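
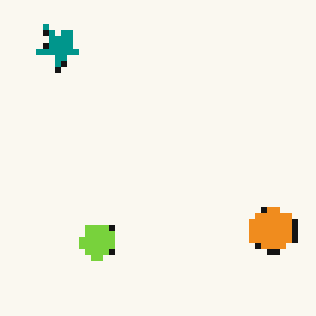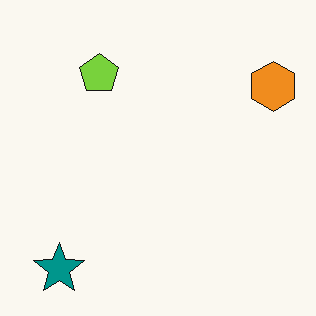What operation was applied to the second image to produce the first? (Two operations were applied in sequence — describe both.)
The image was flipped vertically (top ↔ bottom), then pixelated into visible square blocks.

The teal star is in the bottom-left of the second image and the top-left of the first — shapes on opposite sides of the horizontal midline have swapped in a mirror flip. Shapes are reduced to large square blocks; fine edges and outlines are lost — a downscale-then-upscale (mosaic) effect.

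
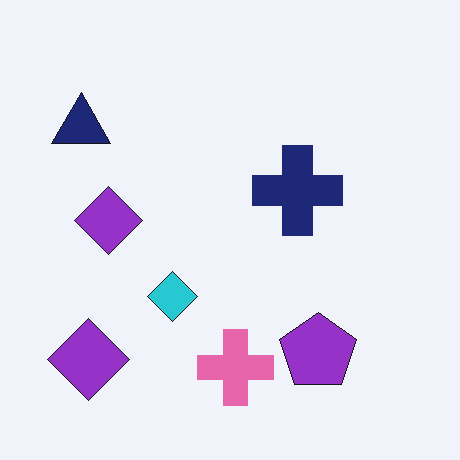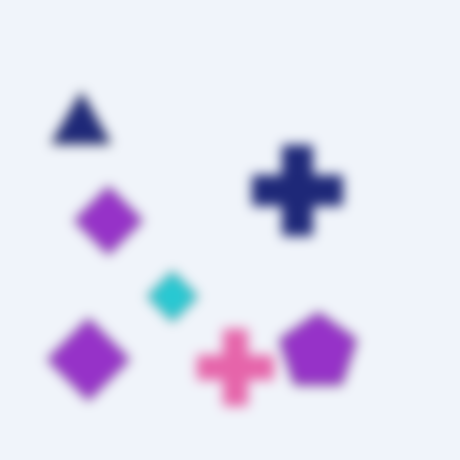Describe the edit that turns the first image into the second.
The second image is the first heavily blurred.

Shape edges and outlines are uniformly softened across the whole image.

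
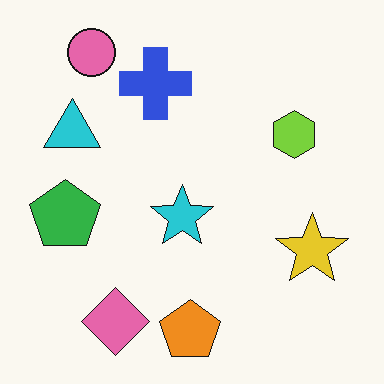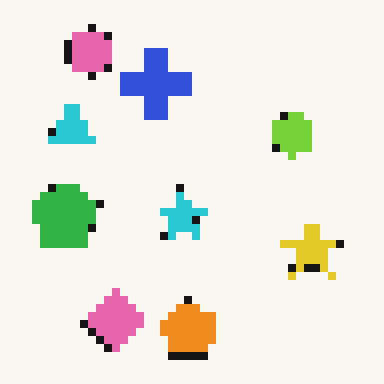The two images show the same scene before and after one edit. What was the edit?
This is the original image pixelated into visible square blocks.

Shapes are reduced to large square blocks; fine edges and outlines are lost — a downscale-then-upscale (mosaic) effect.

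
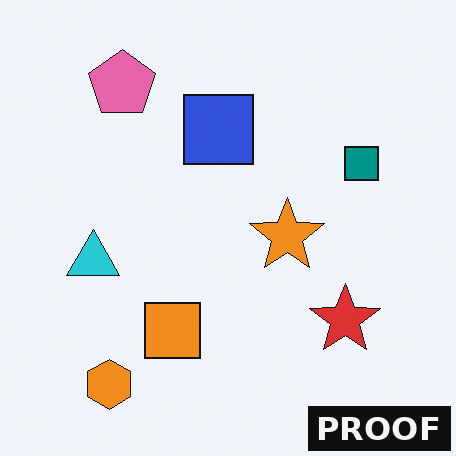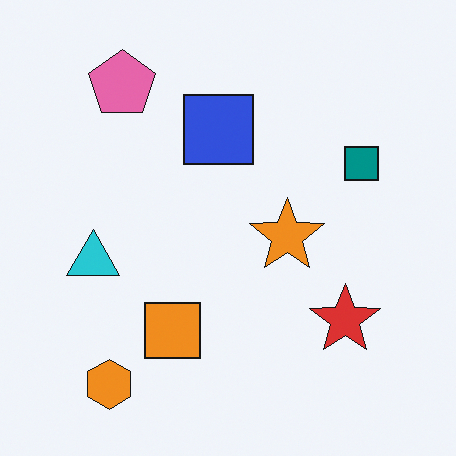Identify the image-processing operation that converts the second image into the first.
The transformation is: watermarked with the text "PROOF" in the lower-right corner.

A dark label reading "PROOF" appears in the lower-right corner.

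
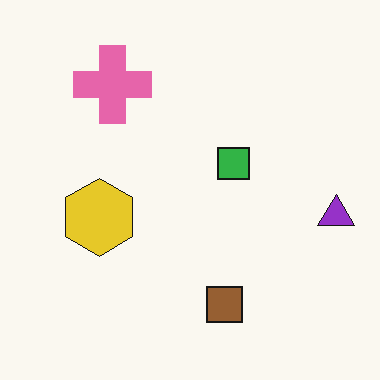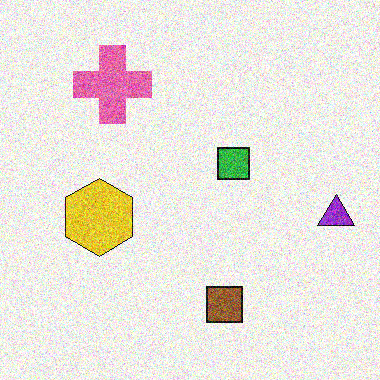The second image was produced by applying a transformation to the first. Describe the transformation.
The second image is the first degraded with heavy additive noise.

Random speckle covers the whole image, including the flat background.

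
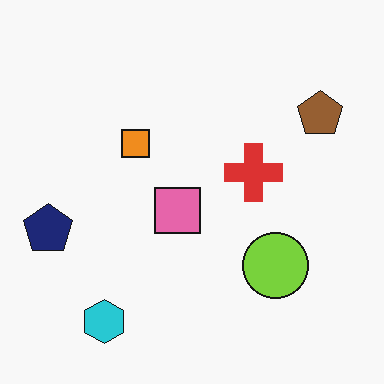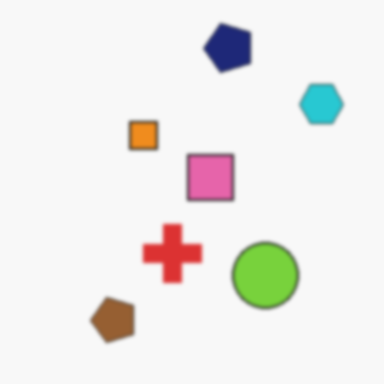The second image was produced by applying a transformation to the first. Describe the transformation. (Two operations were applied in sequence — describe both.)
The image was lightly blurred, then transposed (reflected across the top-left ↔ bottom-right diagonal).

Shape edges and outlines are uniformly softened across the whole image. Shapes have swapped their row and column positions — what was in the top-right is now in the bottom-left — a diagonal reflection.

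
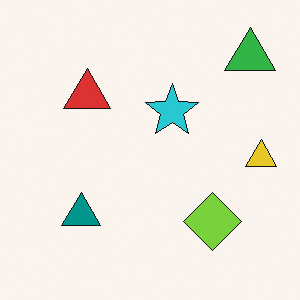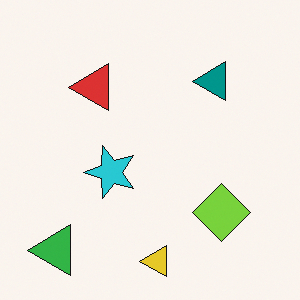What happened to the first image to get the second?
The second image is the first transposed (reflected across the top-left ↔ bottom-right diagonal).

Shapes have swapped their row and column positions — what was in the top-right is now in the bottom-left — a diagonal reflection.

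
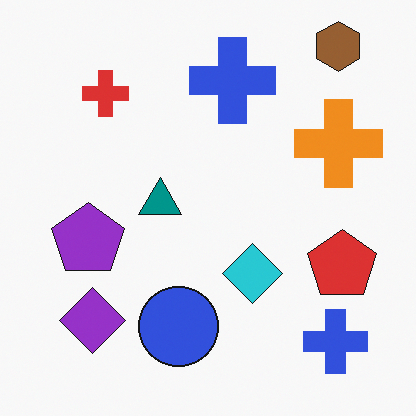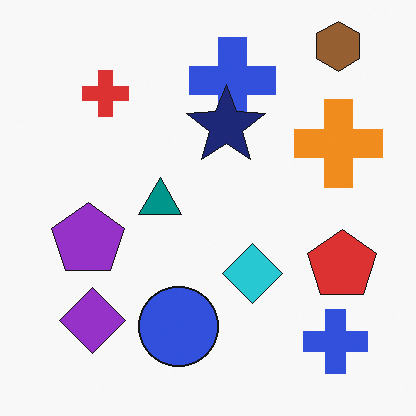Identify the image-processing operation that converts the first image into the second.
The second image is the first overlaid with an additional navy star.

A navy star appears in the second image that is absent from the first.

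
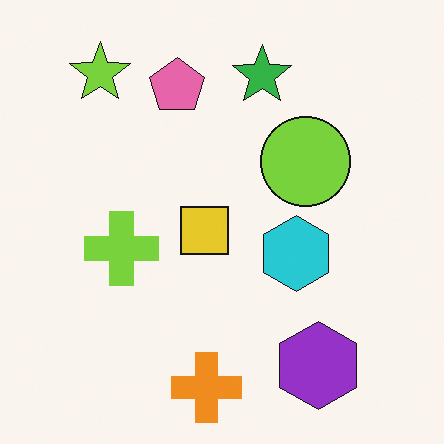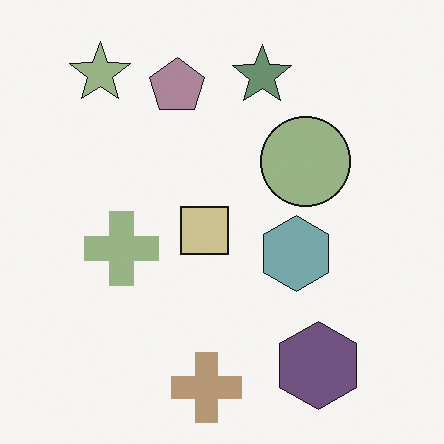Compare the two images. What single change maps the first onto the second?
The image was made much more muted (saturation change).

All colors are more muted and greyish — a global saturation change.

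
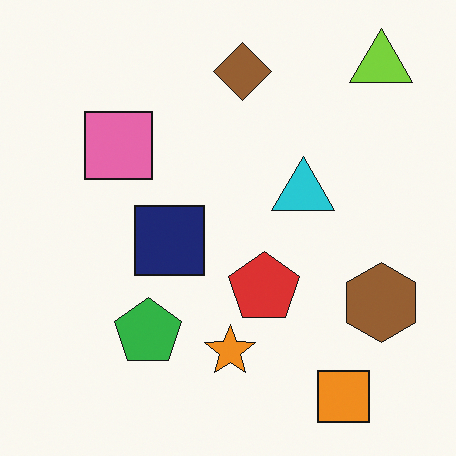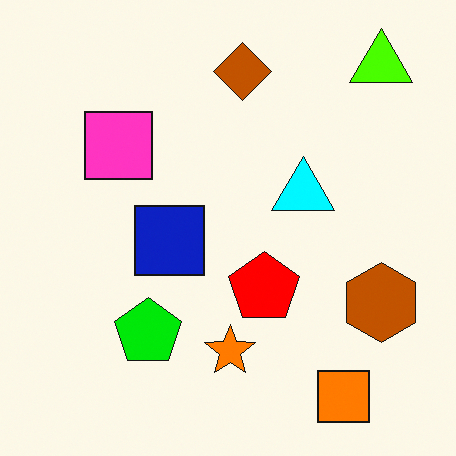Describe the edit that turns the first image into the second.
The image was heavily oversaturated.

All colors are more vivid — a global saturation change.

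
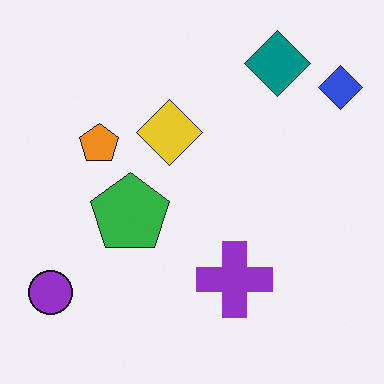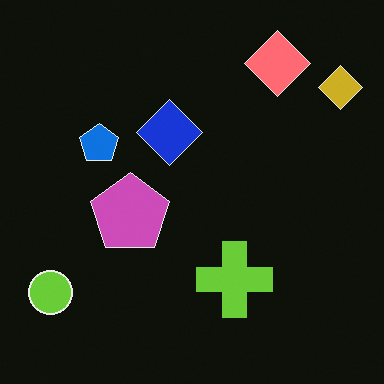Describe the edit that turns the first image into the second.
This is the original image color-inverted (negative).

The light background has become dark and every shape's color is its complement — a photographic negative.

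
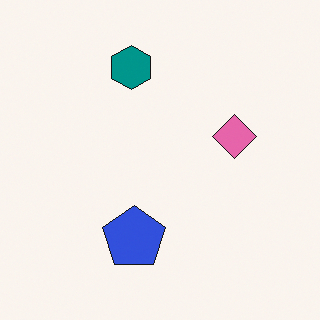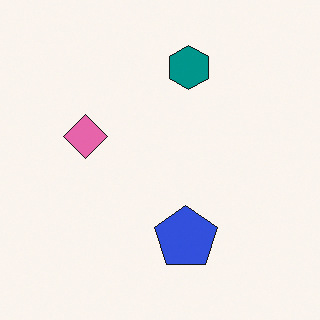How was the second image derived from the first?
This is the original image flipped horizontally (left ↔ right).

The pink diamond is in the right of the first image and the left of the second — shapes on opposite sides of the vertical midline have swapped in a mirror flip.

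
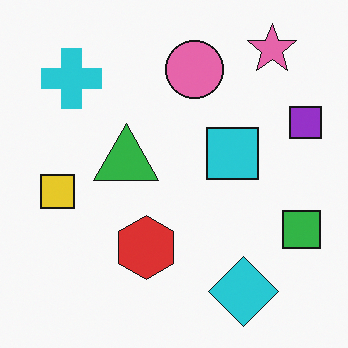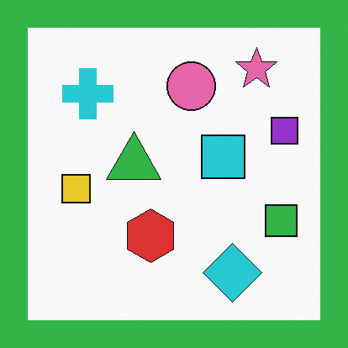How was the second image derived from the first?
This is the original image framed with a green border.

A solid green frame runs around the edge of the second image, with the content slightly shrunk inside it.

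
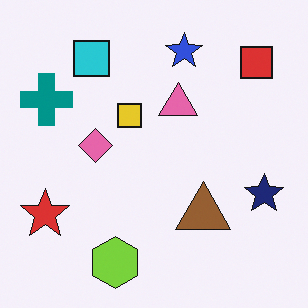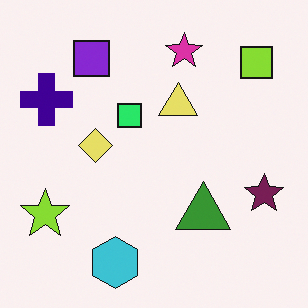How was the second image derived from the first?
The image was hue-shifted noticeably.

Every shape's color has rotated by the same amount around the hue wheel — a uniform hue shift.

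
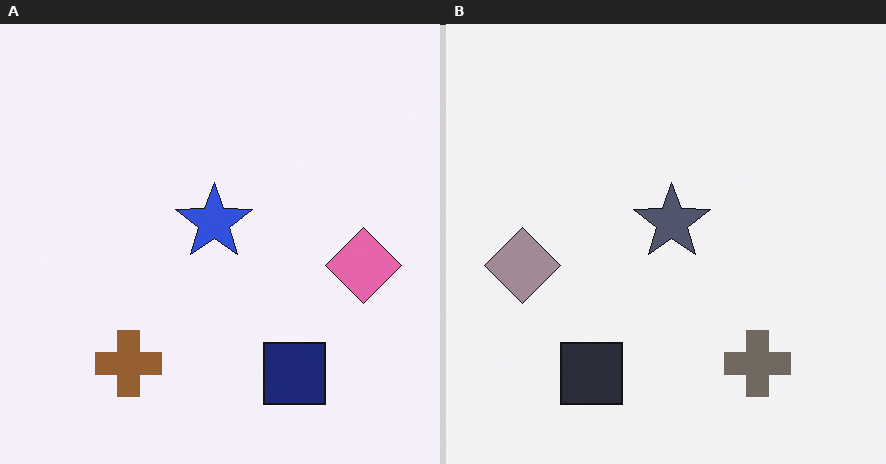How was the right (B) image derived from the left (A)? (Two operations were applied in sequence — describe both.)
It was flipped horizontally (left ↔ right), then heavily desaturated.

The pink diamond is in the right of the left (A) image and the left of the right (B) — shapes on opposite sides of the vertical midline have swapped in a mirror flip. All colors are more muted and greyish — a global saturation change.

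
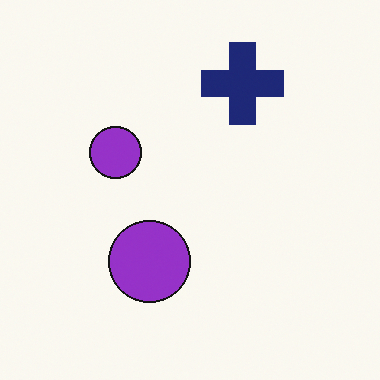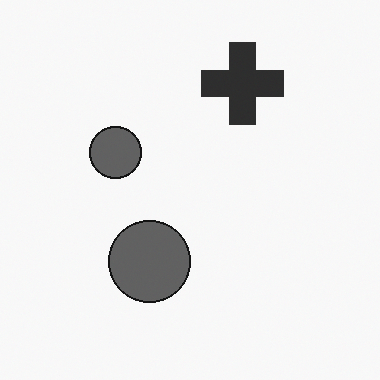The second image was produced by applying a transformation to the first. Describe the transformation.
The second image is the first converted to grayscale.

All color is removed — every shape is now a shade of grey.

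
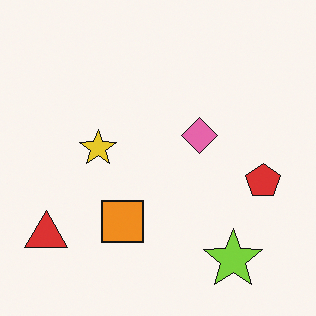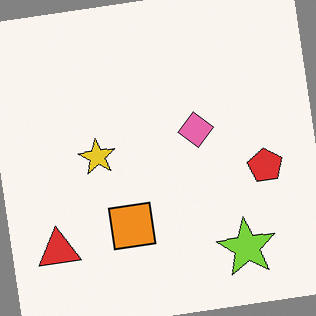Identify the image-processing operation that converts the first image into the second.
The transformation is: rotated counter-clockwise by a slight angle.

Every shape is tilted by the same angle and the image corners show triangular fill wedges — a whole-image rotation by a non-right angle.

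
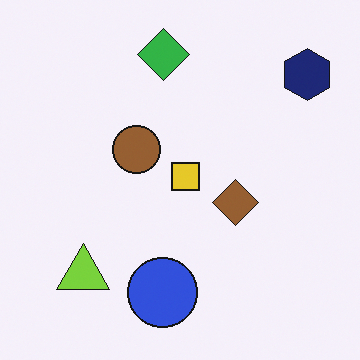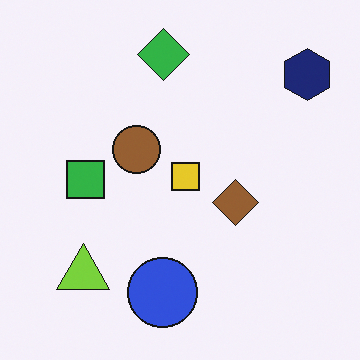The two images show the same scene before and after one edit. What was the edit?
The second image is the first overlaid with an additional green square.

A green square appears in the second image that is absent from the first.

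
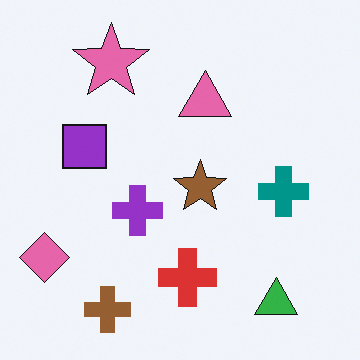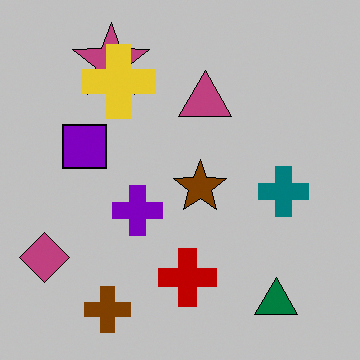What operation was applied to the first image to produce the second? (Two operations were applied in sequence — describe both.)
The image was heavily posterized to just a handful of flat colors, then overlaid with an additional yellow cross.

Each flat color has snapped to a coarser quantized level — most visibly, the near-white background has dropped to a flat grey. A yellow cross appears in the second image that is absent from the first.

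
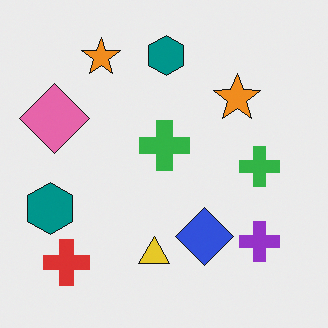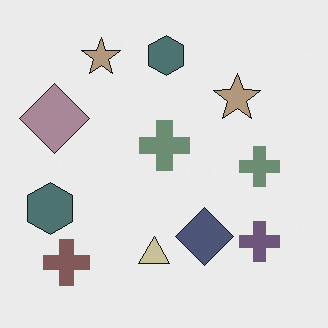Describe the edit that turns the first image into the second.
The image was made much more muted (saturation change).

All colors are more muted and greyish — a global saturation change.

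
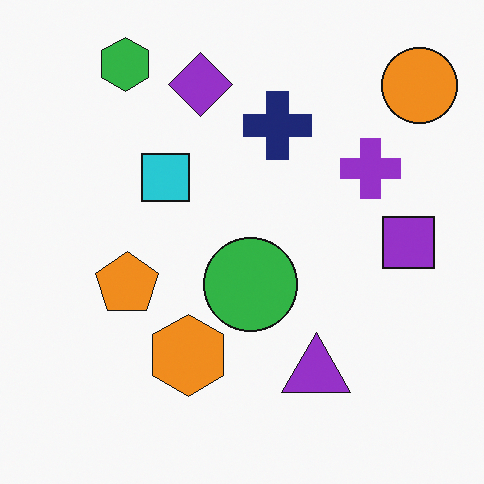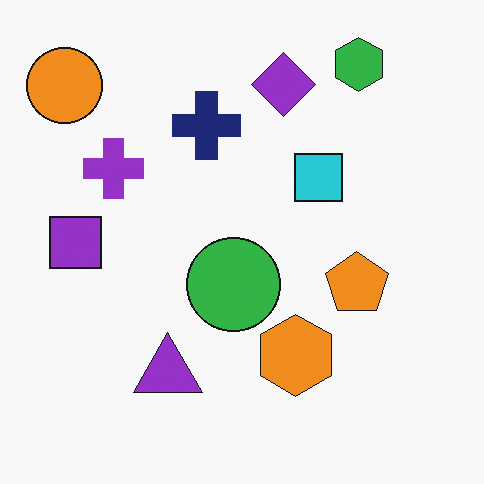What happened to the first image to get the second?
It was flipped horizontally (left ↔ right).

The orange circle is in the top-right of the first image and the top-left of the second — shapes on opposite sides of the vertical midline have swapped in a mirror flip.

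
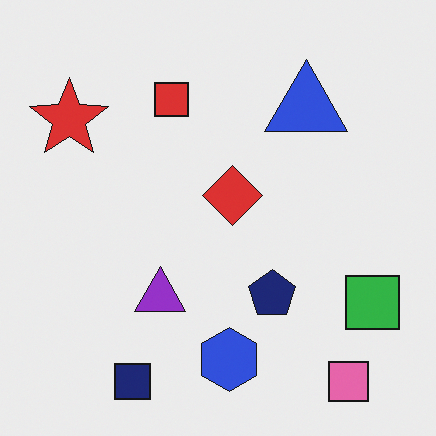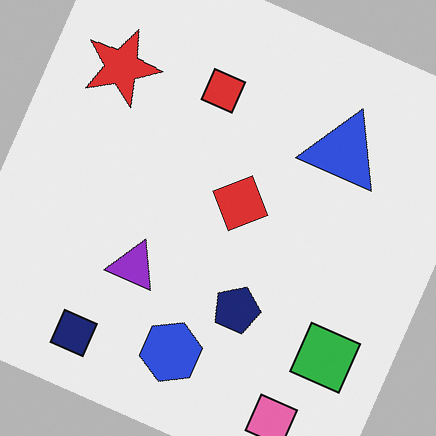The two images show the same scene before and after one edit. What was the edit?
Rotated clockwise by a moderate amount.

Every shape is tilted by the same angle and the image corners show triangular fill wedges — a whole-image rotation by a non-right angle.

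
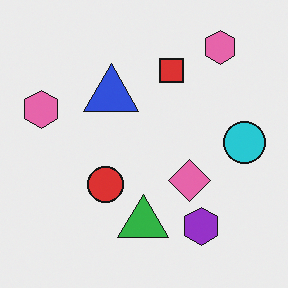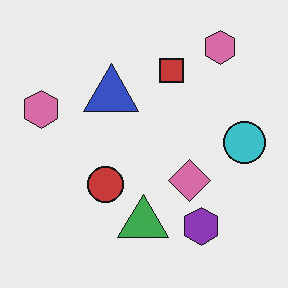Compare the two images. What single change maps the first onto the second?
This is the original image slightly desaturated.

All colors are more muted and greyish — a global saturation change.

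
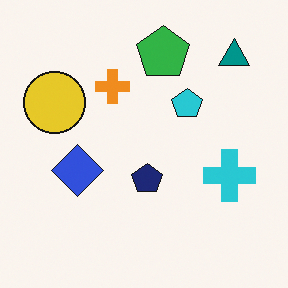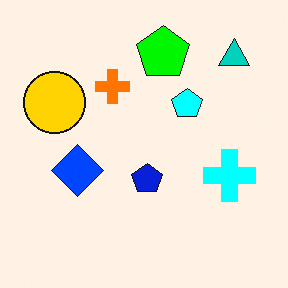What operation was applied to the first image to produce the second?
Heavily oversaturated.

All colors are more vivid — a global saturation change.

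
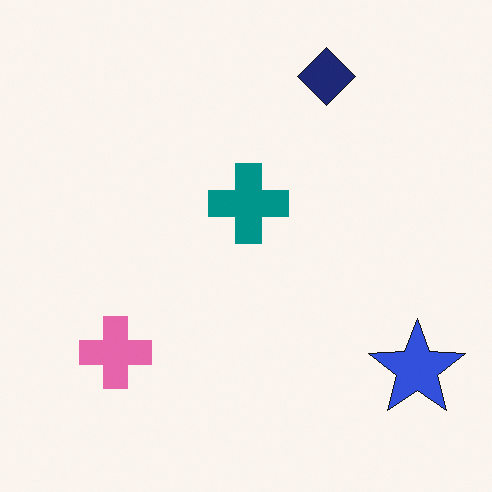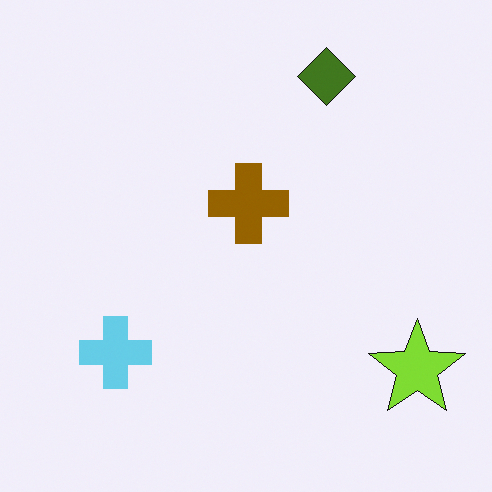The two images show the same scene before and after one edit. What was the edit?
The image was hue-shifted by a large amount.

Every shape's color has rotated by the same amount around the hue wheel — a uniform hue shift.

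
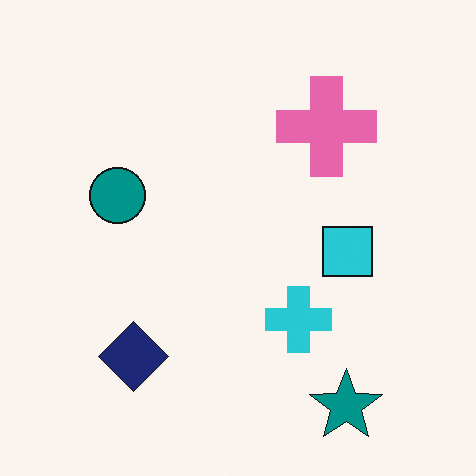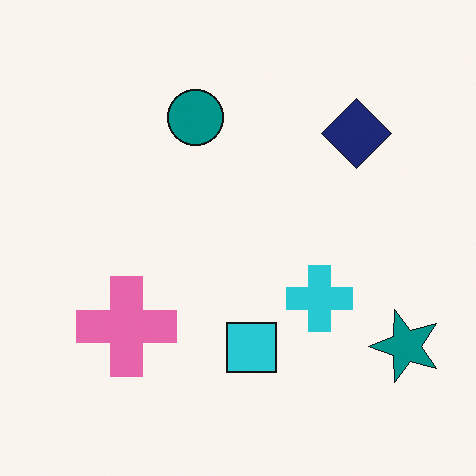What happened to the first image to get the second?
The second image is the first transposed (reflected across the top-left ↔ bottom-right diagonal).

Shapes have swapped their row and column positions — what was in the top-right is now in the bottom-left — a diagonal reflection.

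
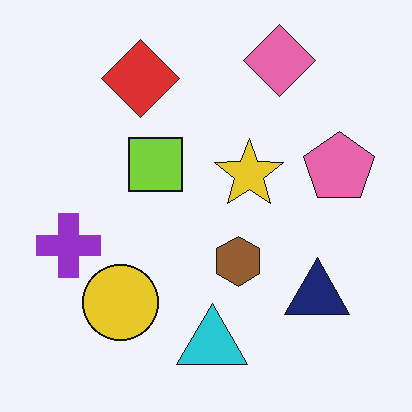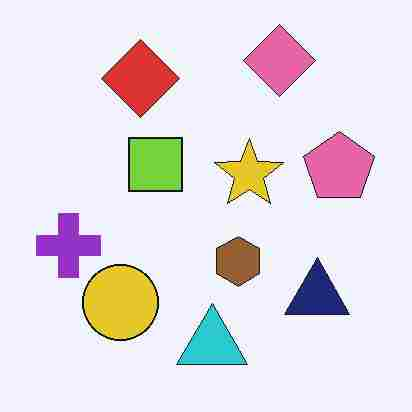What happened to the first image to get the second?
The second image is the first degraded with heavy JPEG compression.

Blocky 8×8 compression artifacts appear around shape edges and the flat background shows ringing — characteristic JPEG degradation.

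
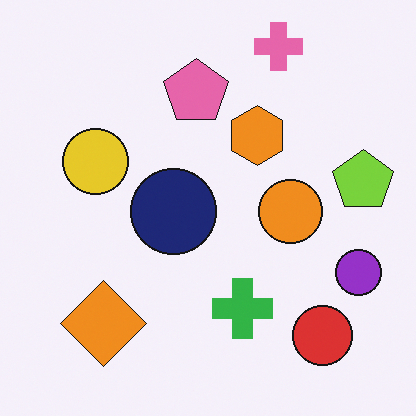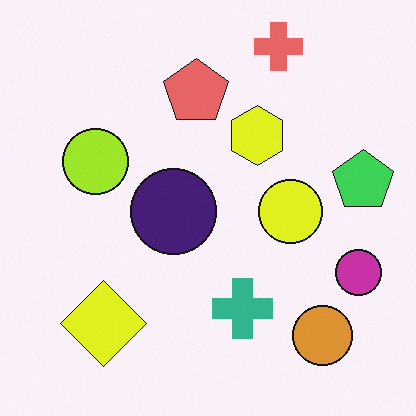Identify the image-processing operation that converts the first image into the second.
It was hue-shifted slightly.

Every shape's color has rotated by the same amount around the hue wheel — a uniform hue shift.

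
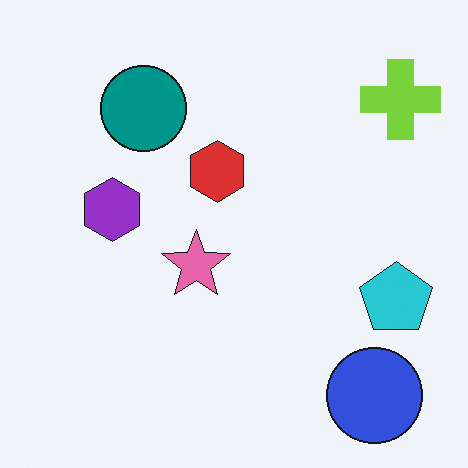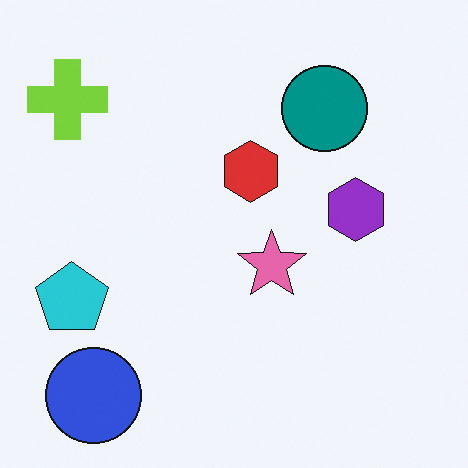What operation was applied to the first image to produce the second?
This is the original image flipped horizontally (left ↔ right).

The lime cross is in the top-right of the first image and the top-left of the second — shapes on opposite sides of the vertical midline have swapped in a mirror flip.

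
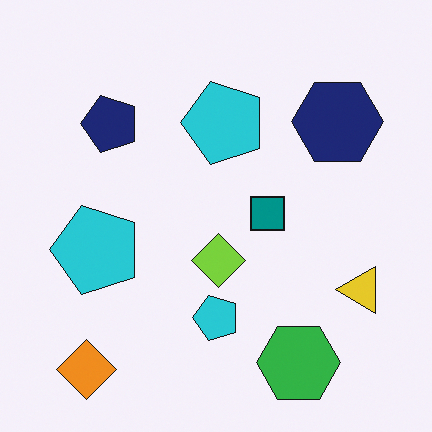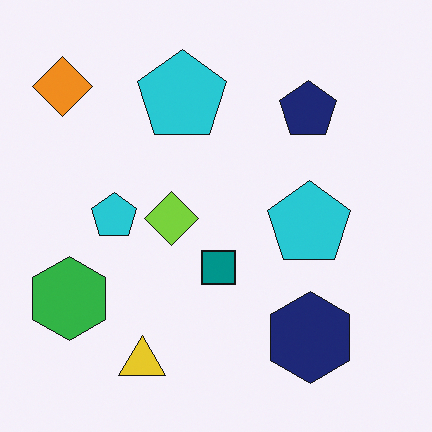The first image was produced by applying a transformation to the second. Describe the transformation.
The transformation is: rotated 90° counter-clockwise.

The orange diamond sits in the top-left of the second image and the bottom-left of the first — consistent with a whole-image 90° counter-clockwise rotation.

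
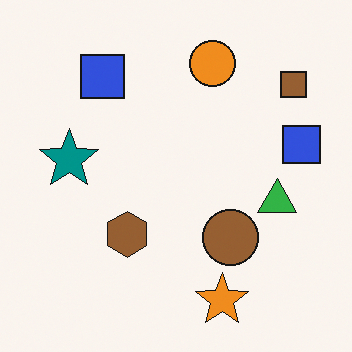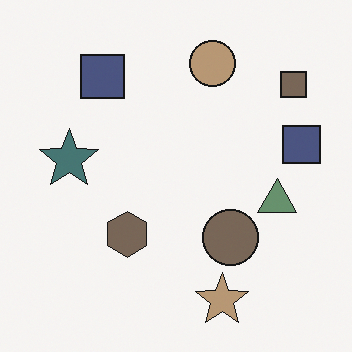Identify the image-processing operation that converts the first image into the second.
Heavily desaturated.

All colors are more muted and greyish — a global saturation change.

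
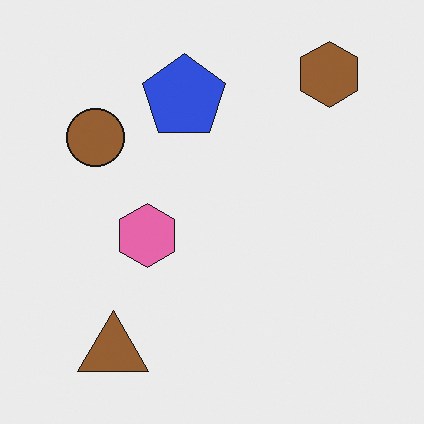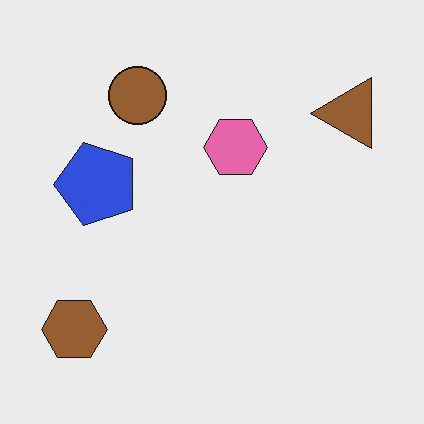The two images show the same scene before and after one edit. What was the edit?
The second image is the first transposed (reflected across the top-left ↔ bottom-right diagonal).

Shapes have swapped their row and column positions — what was in the top-right is now in the bottom-left — a diagonal reflection.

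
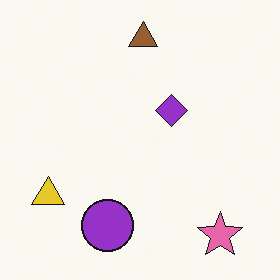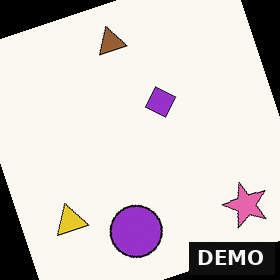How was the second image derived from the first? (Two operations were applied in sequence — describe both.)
Rotated counter-clockwise by a moderate amount, then watermarked with the text "DEMO" in the lower-right corner.

Every shape is tilted by the same angle and the image corners show triangular fill wedges — a whole-image rotation by a non-right angle. A dark label reading "DEMO" appears in the lower-right corner.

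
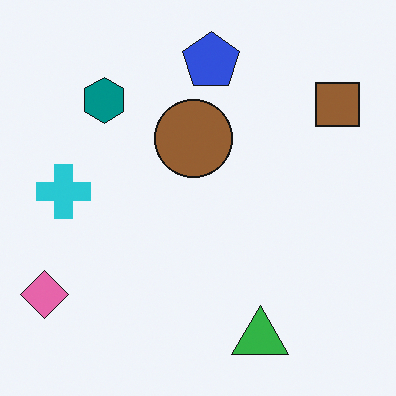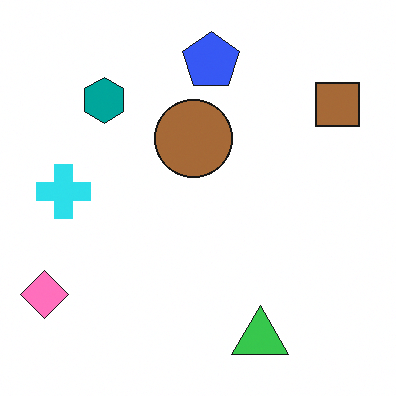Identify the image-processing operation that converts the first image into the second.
This is the original image slightly brightened.

Every pixel — background and shapes alike — is uniformly brightened.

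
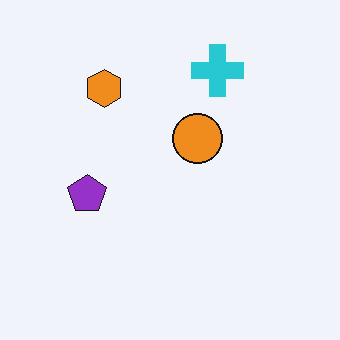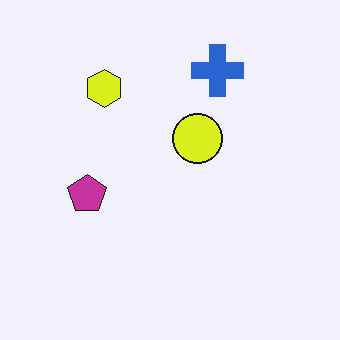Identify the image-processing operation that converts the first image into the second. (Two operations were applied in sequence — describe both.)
It was hue-shifted slightly, then given moderate JPEG compression.

Every shape's color has rotated by the same amount around the hue wheel — a uniform hue shift. Blocky 8×8 compression artifacts appear around shape edges and the flat background shows ringing — characteristic JPEG degradation.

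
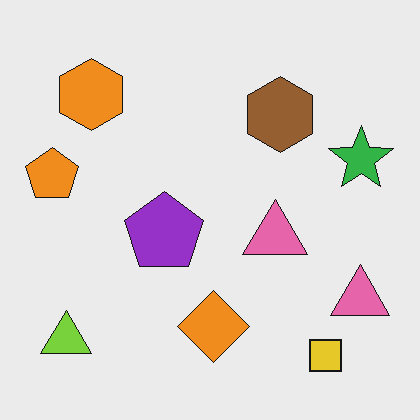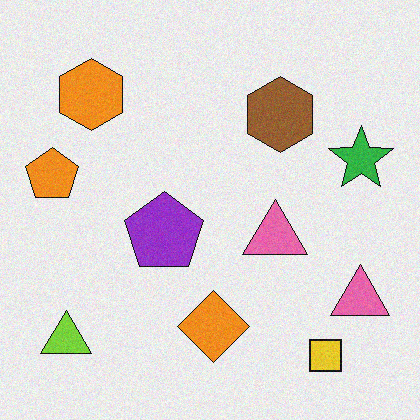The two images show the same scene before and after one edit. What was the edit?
It was degraded with light additive noise.

Random speckle covers the whole image, including the flat background.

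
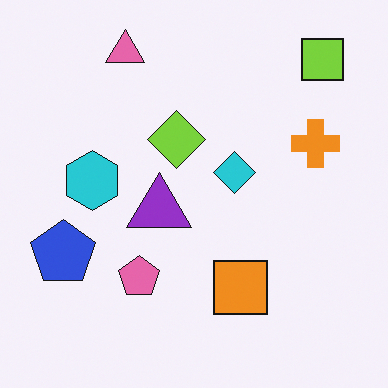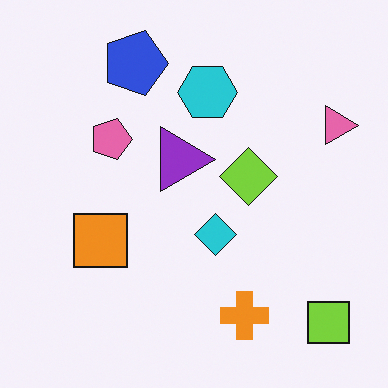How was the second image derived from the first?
This is the original image rotated 90° clockwise.

The lime square sits in the top-right of the first image and the bottom-right of the second — consistent with a whole-image 90° clockwise rotation.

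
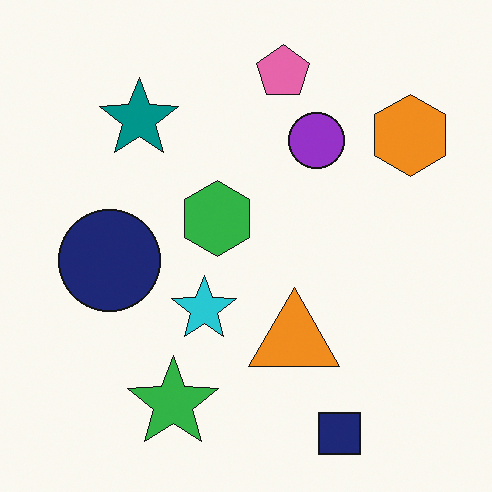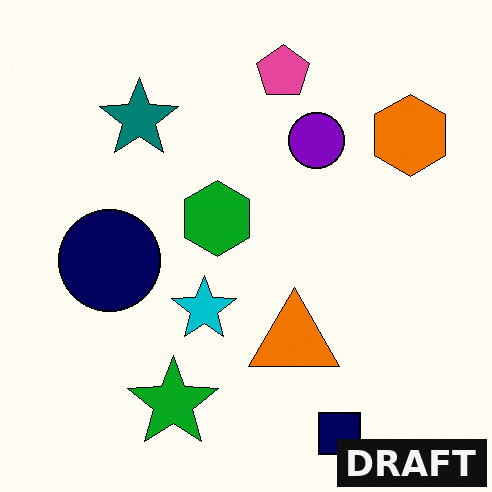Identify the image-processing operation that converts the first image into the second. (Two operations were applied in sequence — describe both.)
The transformation is: given slightly increased contrast, then watermarked with the text "DRAFT" in the lower-right corner.

Tones are pushed away from mid-grey across the whole image — a global contrast change. A dark label reading "DRAFT" appears in the lower-right corner.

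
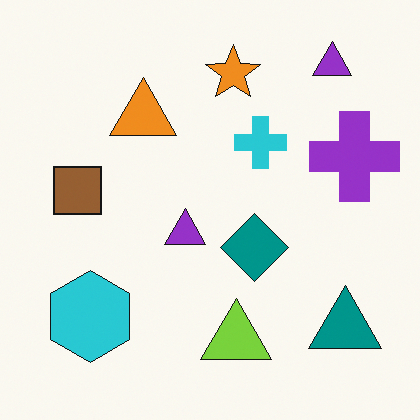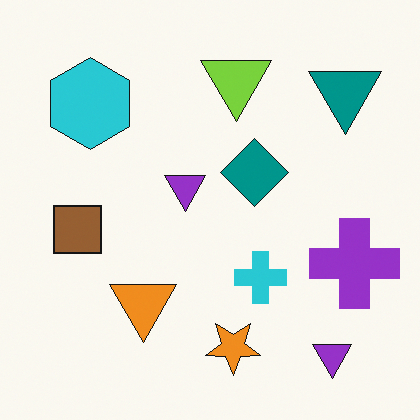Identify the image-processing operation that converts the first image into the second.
The second image is the first flipped vertically (top ↔ bottom).

The orange star is in the top of the first image and the bottom of the second — shapes on opposite sides of the horizontal midline have swapped in a mirror flip.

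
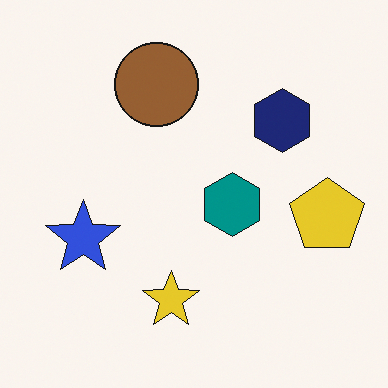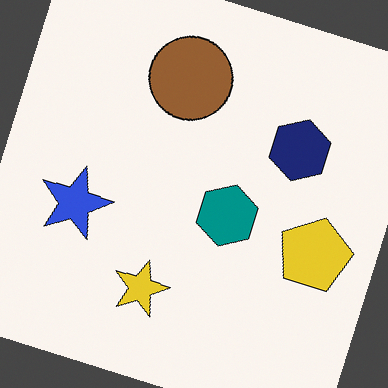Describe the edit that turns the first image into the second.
This is the original image rotated clockwise by a moderate amount.

Every shape is tilted by the same angle and the image corners show triangular fill wedges — a whole-image rotation by a non-right angle.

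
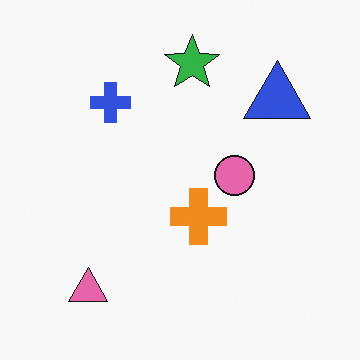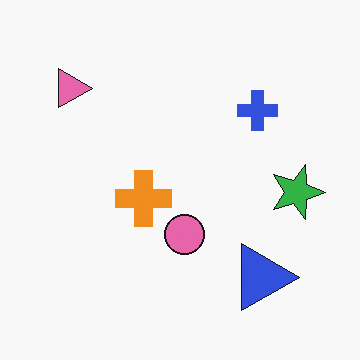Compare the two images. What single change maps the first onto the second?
This is the original image rotated 90° clockwise.

The pink triangle sits in the bottom-left of the first image and the top-left of the second — consistent with a whole-image 90° clockwise rotation.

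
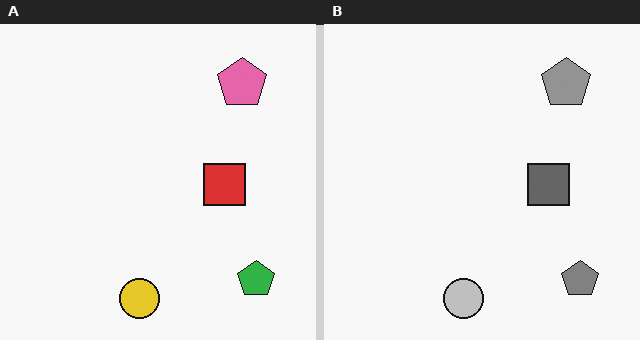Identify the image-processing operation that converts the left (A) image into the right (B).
The transformation is: converted to grayscale.

All color is removed — every shape is now a shade of grey.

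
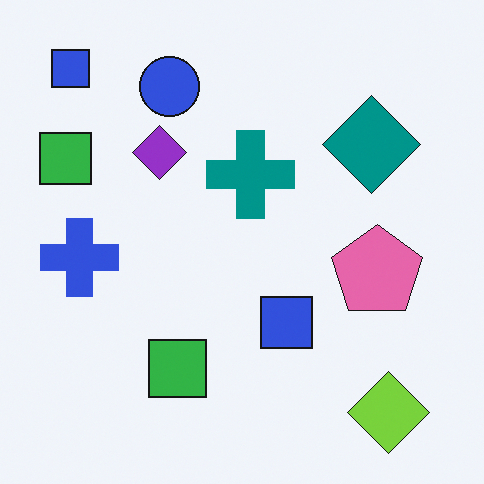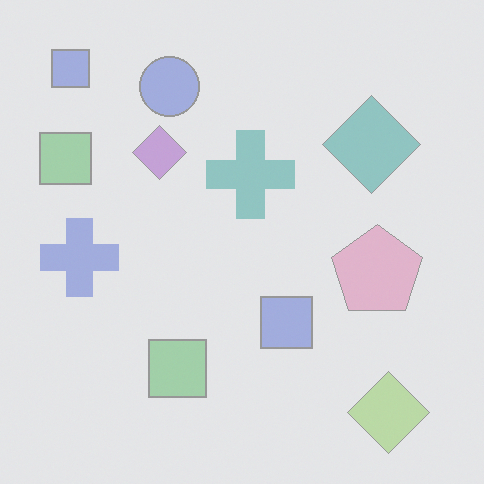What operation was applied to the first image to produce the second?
This is the original image washed out (contrast reduced).

Tones are pushed toward mid-grey across the whole image — a global contrast change.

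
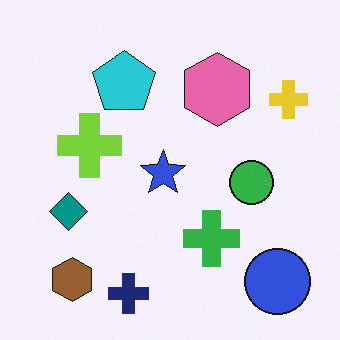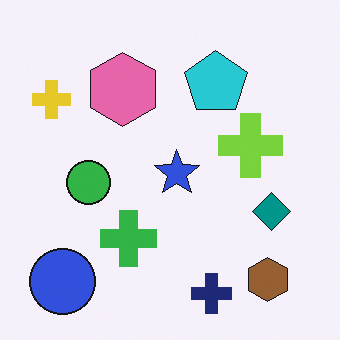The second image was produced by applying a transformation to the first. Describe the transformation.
The image was flipped horizontally (left ↔ right).

The yellow cross is in the top-right of the first image and the top-left of the second — shapes on opposite sides of the vertical midline have swapped in a mirror flip.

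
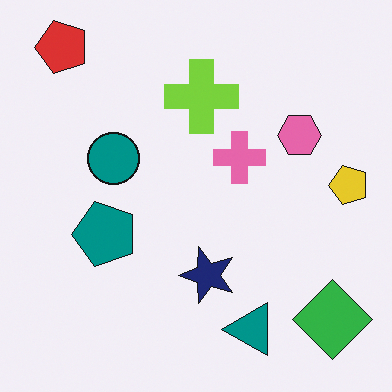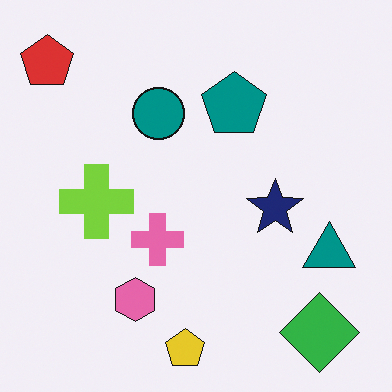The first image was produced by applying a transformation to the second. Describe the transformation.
This is the original image transposed (reflected across the top-left ↔ bottom-right diagonal).

Shapes have swapped their row and column positions — what was in the top-right is now in the bottom-left — a diagonal reflection.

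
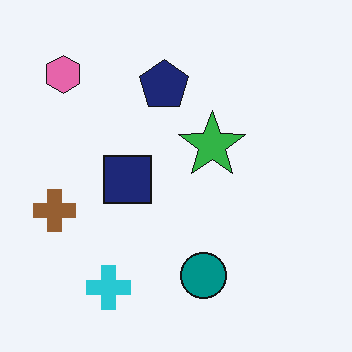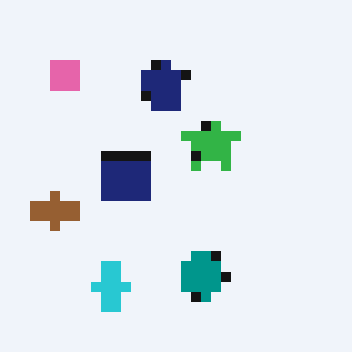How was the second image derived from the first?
The transformation is: coarsely pixelated.

Shapes are reduced to large square blocks; fine edges and outlines are lost — a downscale-then-upscale (mosaic) effect.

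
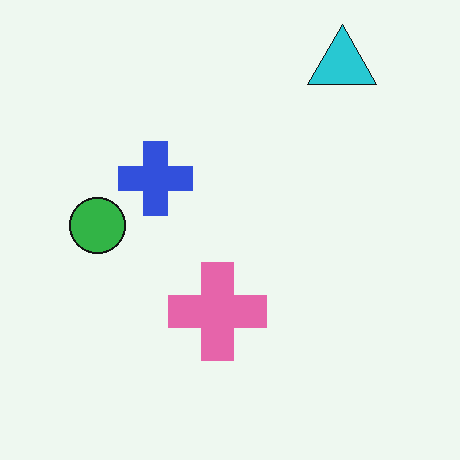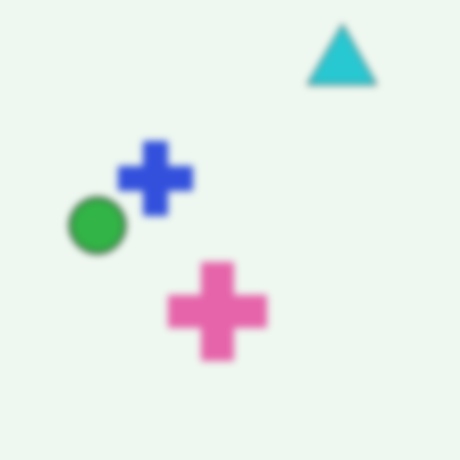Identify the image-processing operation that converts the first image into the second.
This is the original image noticeably gaussian-blurred.

Shape edges and outlines are uniformly softened across the whole image.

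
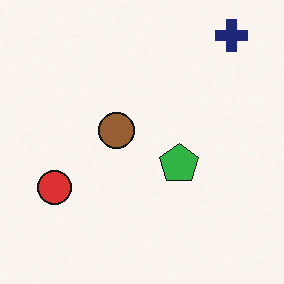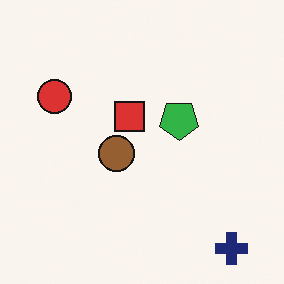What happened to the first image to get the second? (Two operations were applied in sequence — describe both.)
The second image is the first flipped vertically (top ↔ bottom), then overlaid with an additional red square.

The navy cross is in the top-right of the first image and the bottom-right of the second — shapes on opposite sides of the horizontal midline have swapped in a mirror flip. A red square appears in the second image that is absent from the first.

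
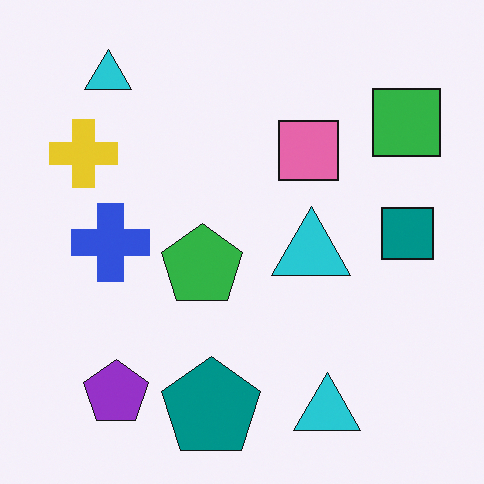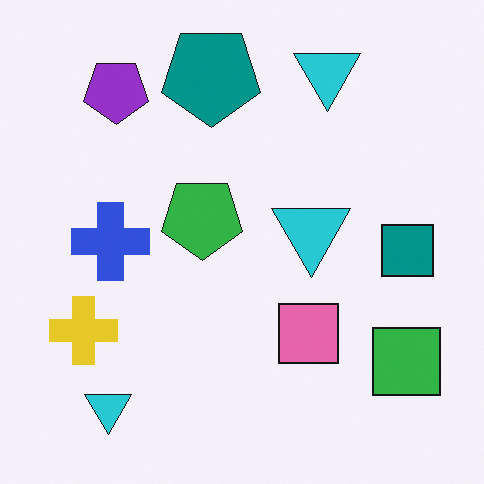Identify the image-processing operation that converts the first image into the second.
Flipped vertically (top ↔ bottom).

The teal pentagon is in the bottom of the first image and the top of the second — shapes on opposite sides of the horizontal midline have swapped in a mirror flip.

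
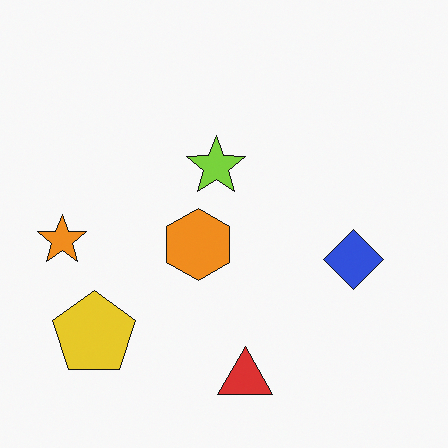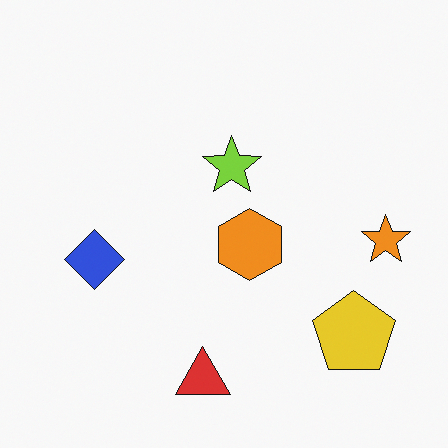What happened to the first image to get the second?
The transformation is: flipped horizontally (left ↔ right).

The orange star is in the left of the first image and the right of the second — shapes on opposite sides of the vertical midline have swapped in a mirror flip.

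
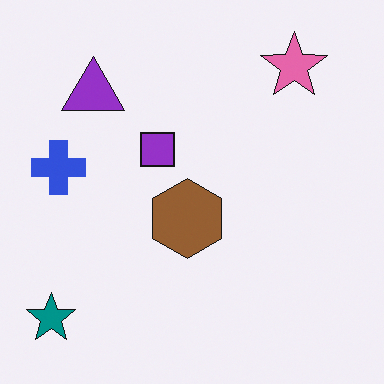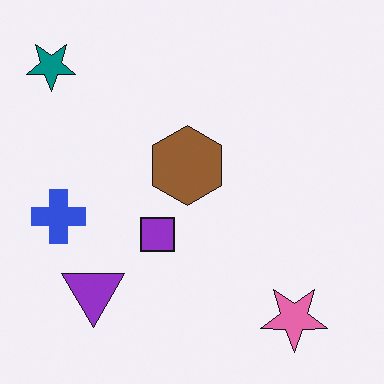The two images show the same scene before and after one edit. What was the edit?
The second image is the first flipped vertically (top ↔ bottom).

The teal star is in the bottom-left of the first image and the top-left of the second — shapes on opposite sides of the horizontal midline have swapped in a mirror flip.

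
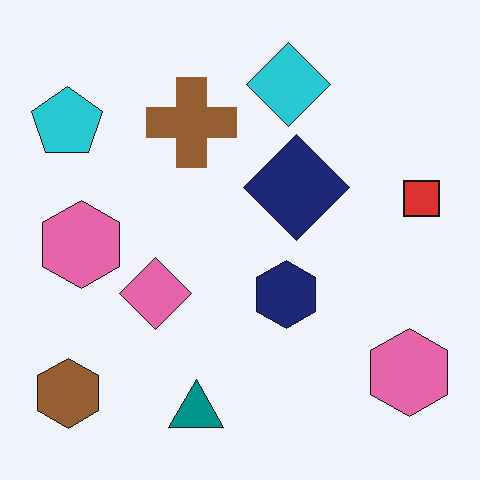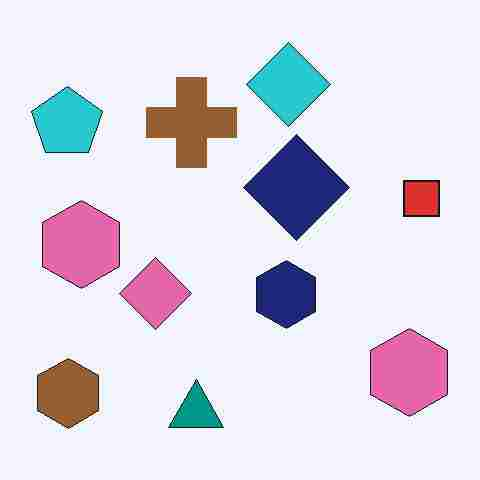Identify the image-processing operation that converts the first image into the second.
The second image is the first heavily JPEG-compressed with obvious blocking artifacts.

Blocky 8×8 compression artifacts appear around shape edges and the flat background shows ringing — characteristic JPEG degradation.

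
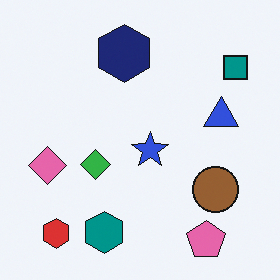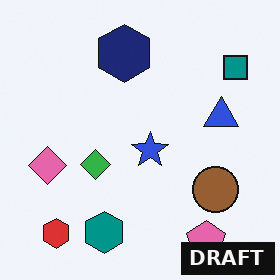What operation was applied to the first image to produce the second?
Watermarked with the text "DRAFT" in the lower-right corner.

A dark label reading "DRAFT" appears in the lower-right corner.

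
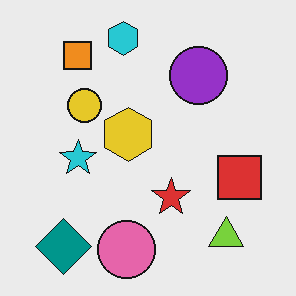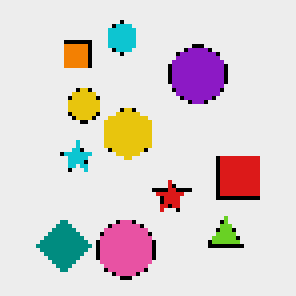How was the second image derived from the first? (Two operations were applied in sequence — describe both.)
The second image is the first lightly pixelated (a mild mosaic effect), then given slightly increased contrast.

Shapes are reduced to large square blocks; fine edges and outlines are lost — a downscale-then-upscale (mosaic) effect. Tones are pushed away from mid-grey across the whole image — a global contrast change.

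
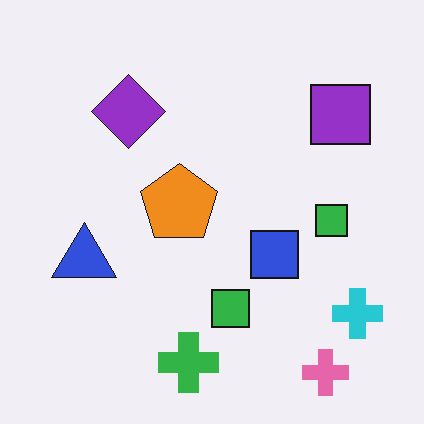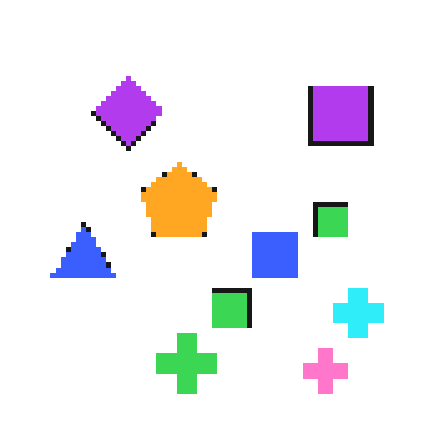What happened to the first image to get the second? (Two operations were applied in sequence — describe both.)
This is the original image lightly pixelated (a mild mosaic effect), then slightly brightened.

Shapes are reduced to large square blocks; fine edges and outlines are lost — a downscale-then-upscale (mosaic) effect. Every pixel — background and shapes alike — is uniformly brightened.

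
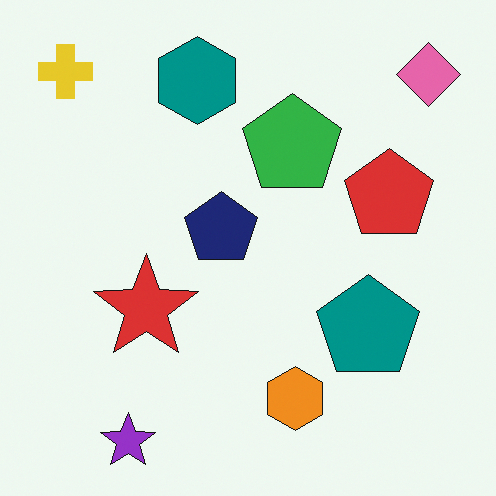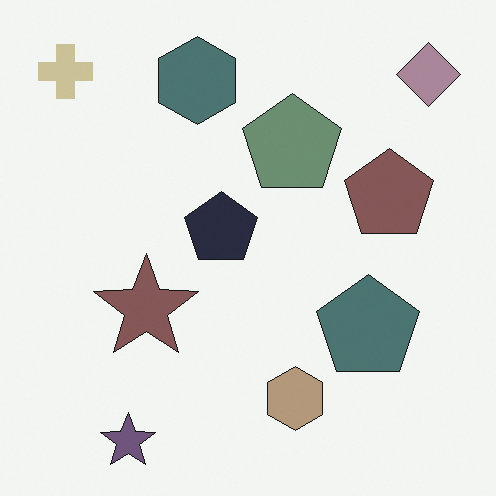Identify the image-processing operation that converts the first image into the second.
The image was heavily desaturated.

All colors are more muted and greyish — a global saturation change.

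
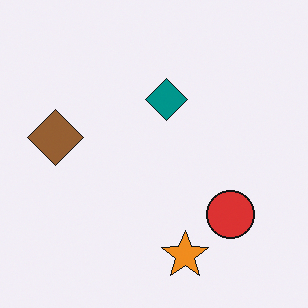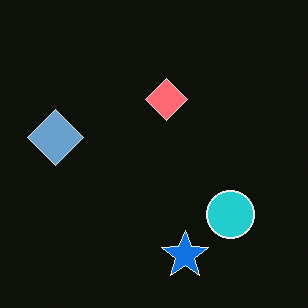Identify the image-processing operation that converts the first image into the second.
The image was color-inverted (negative).

The light background has become dark and every shape's color is its complement — a photographic negative.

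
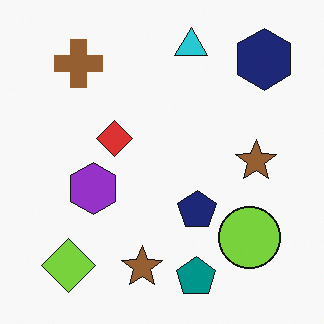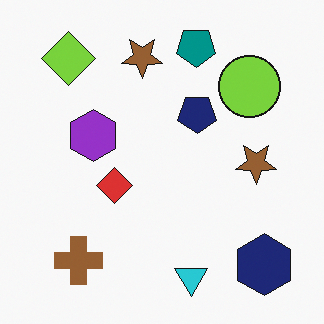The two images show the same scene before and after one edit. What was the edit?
The image was flipped vertically (top ↔ bottom).

The cyan triangle is in the top of the first image and the bottom of the second — shapes on opposite sides of the horizontal midline have swapped in a mirror flip.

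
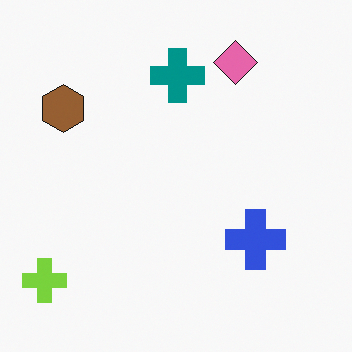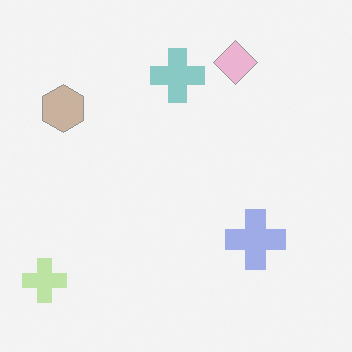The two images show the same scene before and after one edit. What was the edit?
Given much lower contrast.

Tones are pushed toward mid-grey across the whole image — a global contrast change.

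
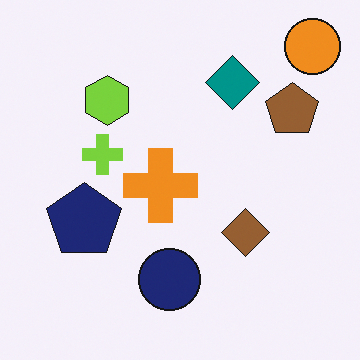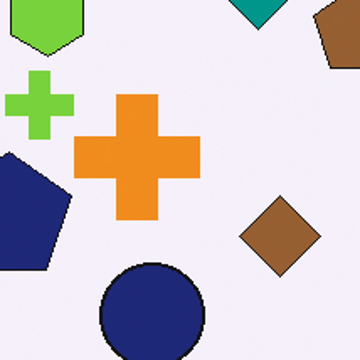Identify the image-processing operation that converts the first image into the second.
The second image is the first cropped to a noticeably smaller region and rescaled.

The visible shapes are larger and the field of view is narrower; shapes near the original edges may be partly or wholly outside the frame — a crop-and-rescale.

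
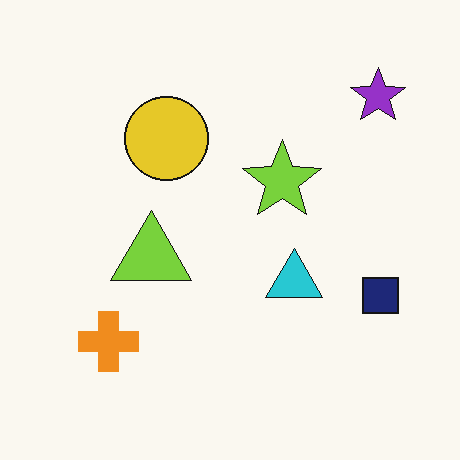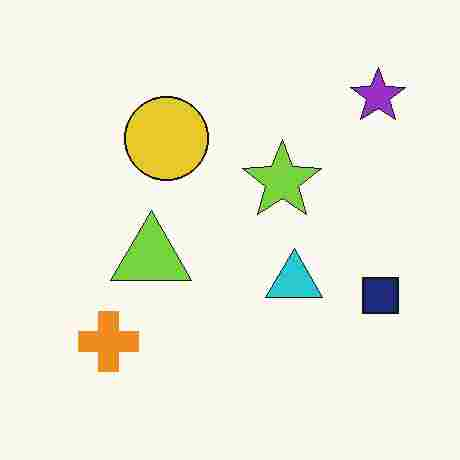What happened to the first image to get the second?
This is the original image degraded with heavy JPEG compression.

Blocky 8×8 compression artifacts appear around shape edges and the flat background shows ringing — characteristic JPEG degradation.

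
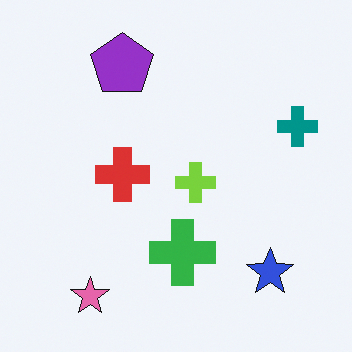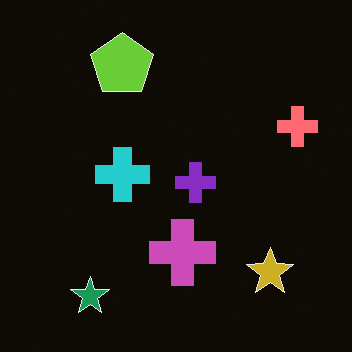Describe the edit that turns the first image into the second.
Color-inverted (negative).

The light background has become dark and every shape's color is its complement — a photographic negative.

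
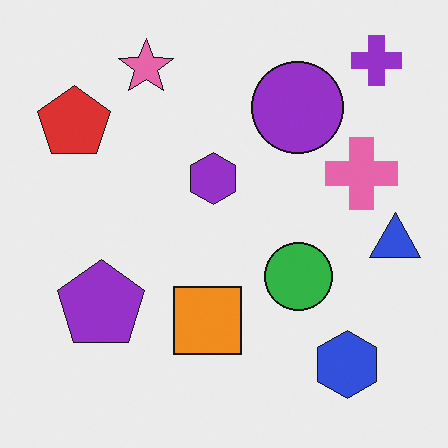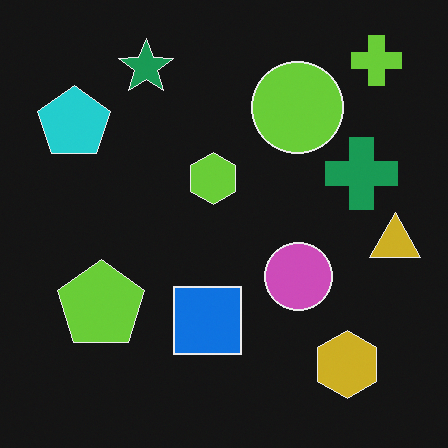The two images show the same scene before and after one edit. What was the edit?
The second image is the first color-inverted (negative).

The light background has become dark and every shape's color is its complement — a photographic negative.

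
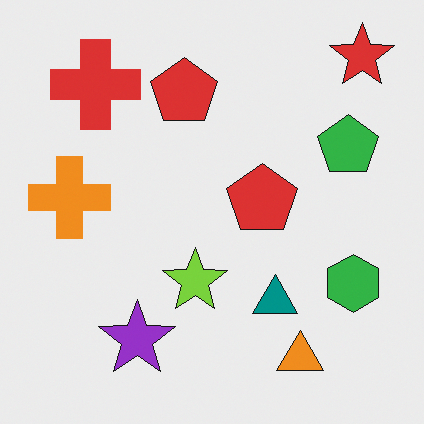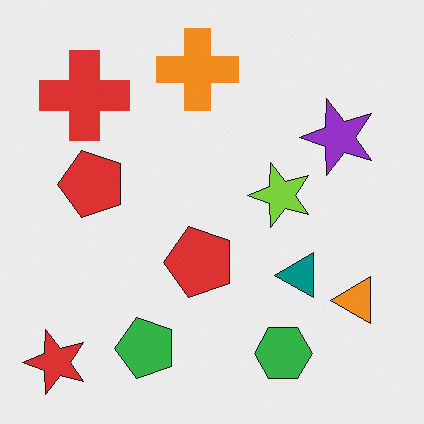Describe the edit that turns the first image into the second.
The image was transposed (reflected across the top-left ↔ bottom-right diagonal).

Shapes have swapped their row and column positions — what was in the top-right is now in the bottom-left — a diagonal reflection.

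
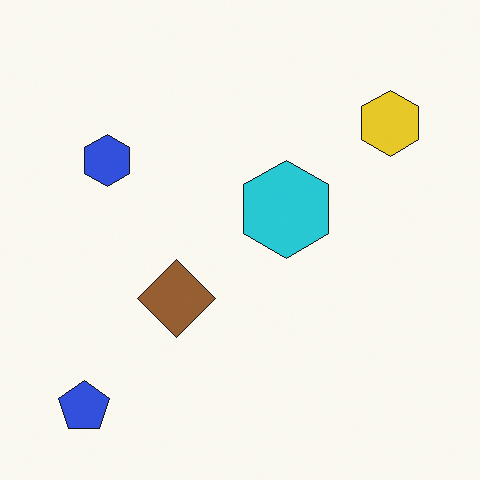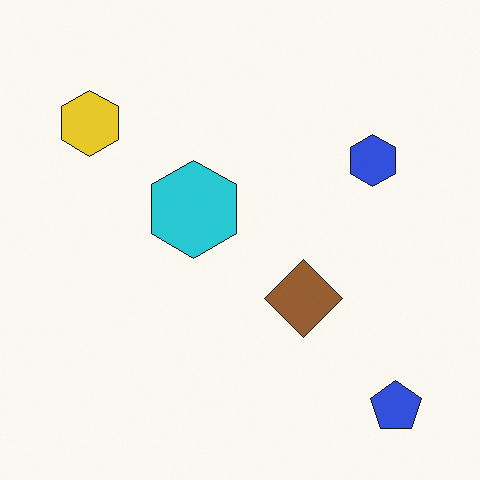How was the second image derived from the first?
The image was flipped horizontally (left ↔ right).

The blue pentagon is in the bottom-left of the first image and the bottom-right of the second — shapes on opposite sides of the vertical midline have swapped in a mirror flip.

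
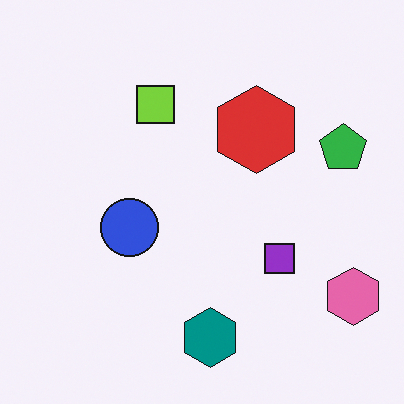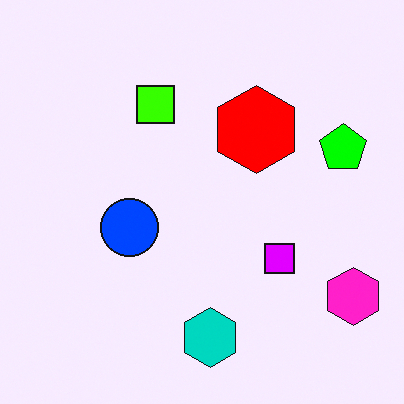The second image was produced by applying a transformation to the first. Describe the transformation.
The image was made much more vivid (saturation change).

All colors are more vivid — a global saturation change.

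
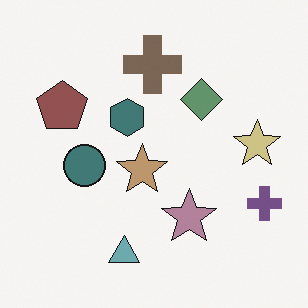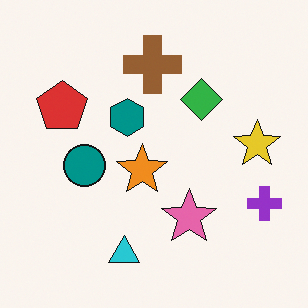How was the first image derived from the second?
Heavily desaturated.

All colors are more muted and greyish — a global saturation change.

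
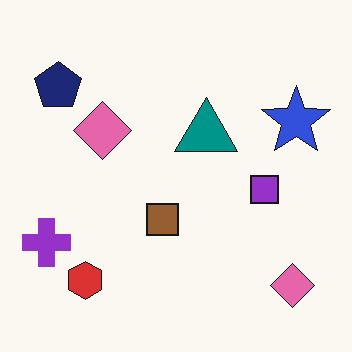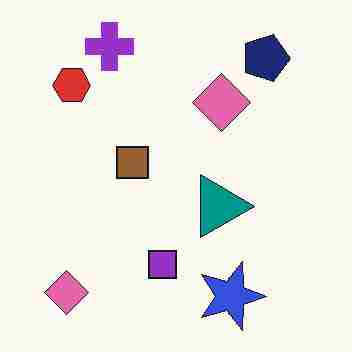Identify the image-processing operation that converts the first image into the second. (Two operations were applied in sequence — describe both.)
This is the original image degraded with heavy JPEG compression, then rotated 90° clockwise.

Blocky 8×8 compression artifacts appear around shape edges and the flat background shows ringing — characteristic JPEG degradation. The navy pentagon sits in the top-left of the first image and the top-right of the second — consistent with a whole-image 90° clockwise rotation.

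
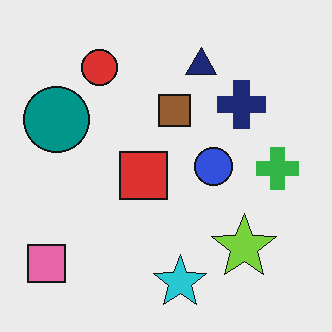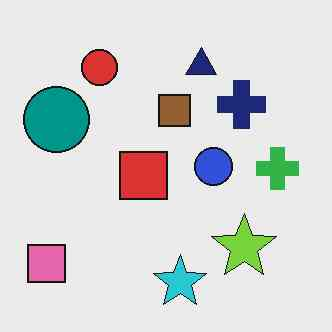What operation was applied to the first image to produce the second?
The second image is the first given moderate JPEG compression.

Blocky 8×8 compression artifacts appear around shape edges and the flat background shows ringing — characteristic JPEG degradation.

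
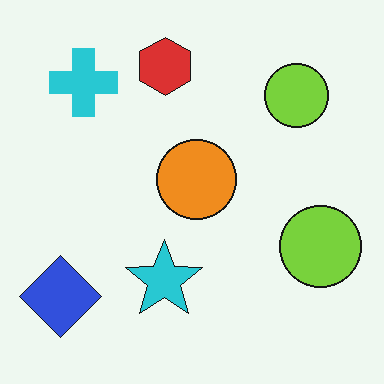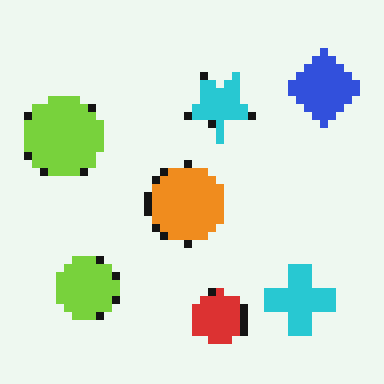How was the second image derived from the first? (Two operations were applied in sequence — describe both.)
The image was rotated 180°, then pixelated into visible square blocks.

The blue diamond sits in the bottom-left of the first image and the top-right of the second — consistent with a whole-image 180° rotation. Shapes are reduced to large square blocks; fine edges and outlines are lost — a downscale-then-upscale (mosaic) effect.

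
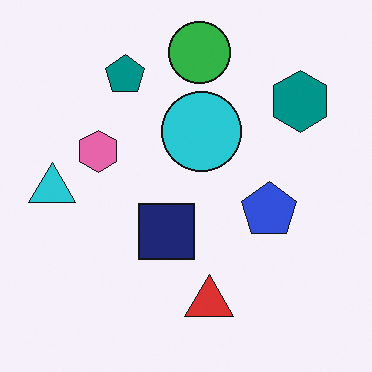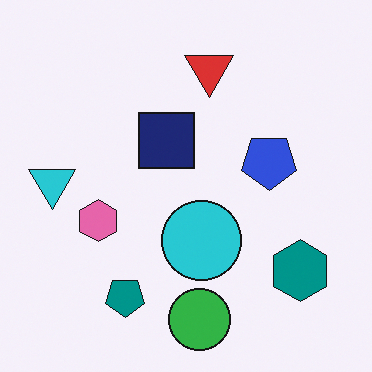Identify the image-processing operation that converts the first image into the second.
The image was flipped vertically (top ↔ bottom).

The green circle is in the top of the first image and the bottom of the second — shapes on opposite sides of the horizontal midline have swapped in a mirror flip.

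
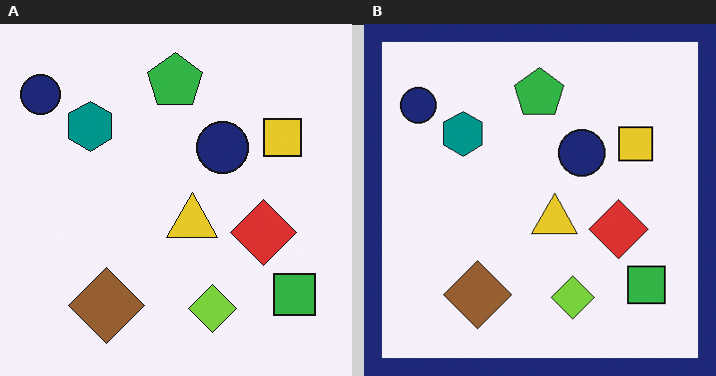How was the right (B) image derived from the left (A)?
It was framed with a navy border.

A solid navy frame runs around the edge of the right (B) image, with the content slightly shrunk inside it.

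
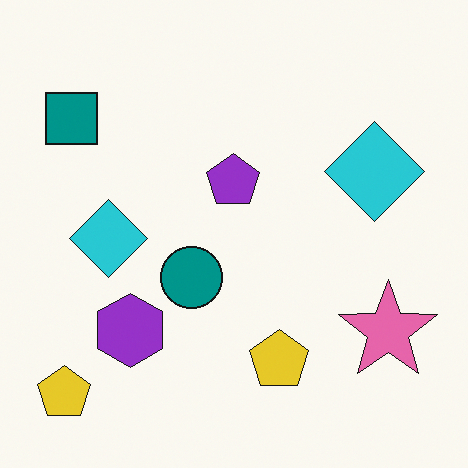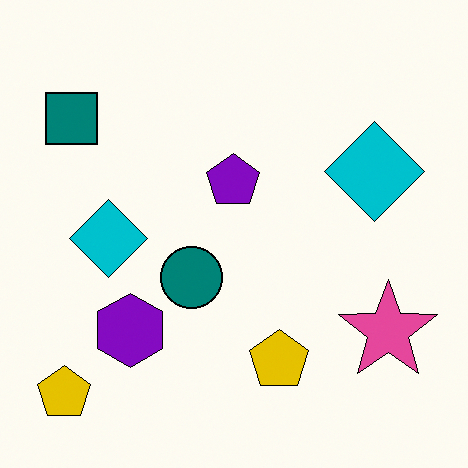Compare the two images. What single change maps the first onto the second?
The second image is the first given slightly increased contrast.

Tones are pushed away from mid-grey across the whole image — a global contrast change.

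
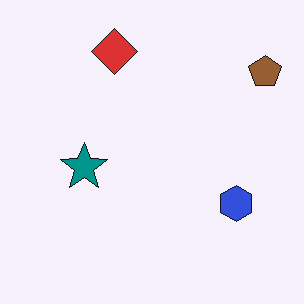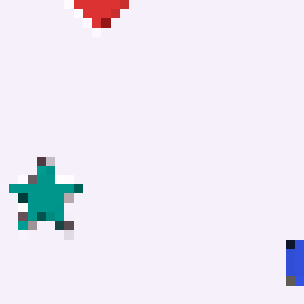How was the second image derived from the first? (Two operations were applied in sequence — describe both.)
This is the original image cropped to a noticeably smaller region and rescaled, then heavily pixelated into large blocks.

The visible shapes are larger and the field of view is narrower; shapes near the original edges may be partly or wholly outside the frame — a crop-and-rescale. Shapes are reduced to large square blocks; fine edges and outlines are lost — a downscale-then-upscale (mosaic) effect.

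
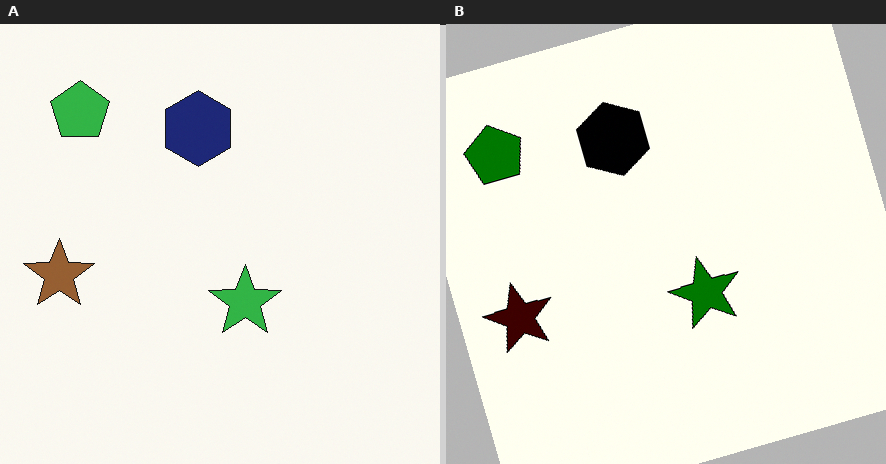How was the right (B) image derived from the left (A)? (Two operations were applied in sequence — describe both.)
It was given much higher contrast, then rotated counter-clockwise by a moderate amount.

Tones are pushed away from mid-grey across the whole image — a global contrast change. Every shape is tilted by the same angle and the image corners show triangular fill wedges — a whole-image rotation by a non-right angle.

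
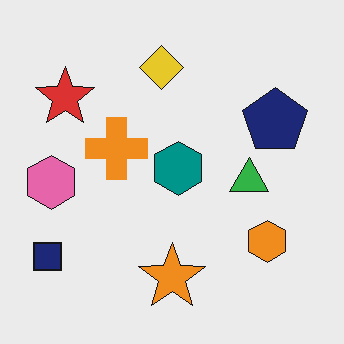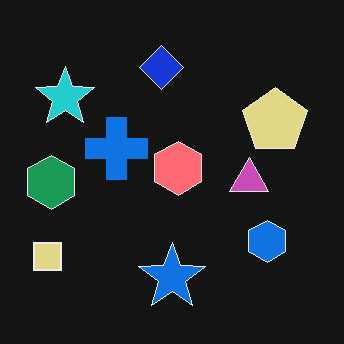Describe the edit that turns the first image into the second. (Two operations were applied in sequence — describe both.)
Color-inverted (negative), then given moderate JPEG compression.

The light background has become dark and every shape's color is its complement — a photographic negative. Blocky 8×8 compression artifacts appear around shape edges and the flat background shows ringing — characteristic JPEG degradation.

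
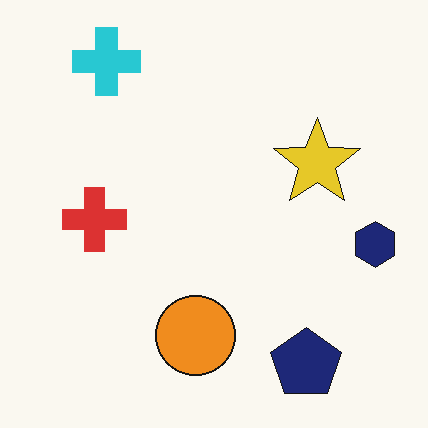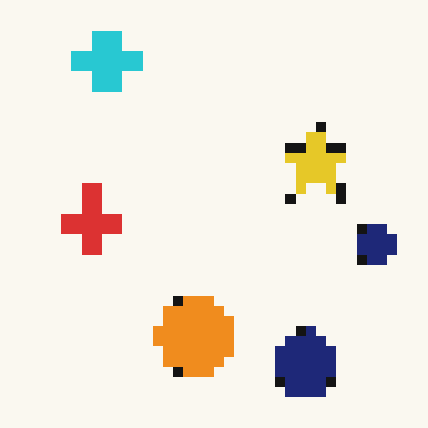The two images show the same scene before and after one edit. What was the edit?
Coarsely pixelated.

Shapes are reduced to large square blocks; fine edges and outlines are lost — a downscale-then-upscale (mosaic) effect.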